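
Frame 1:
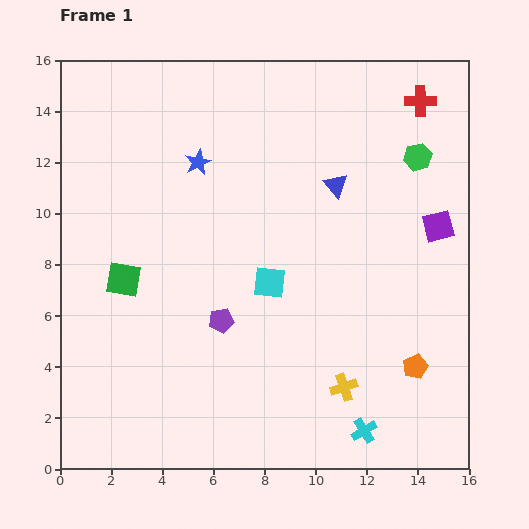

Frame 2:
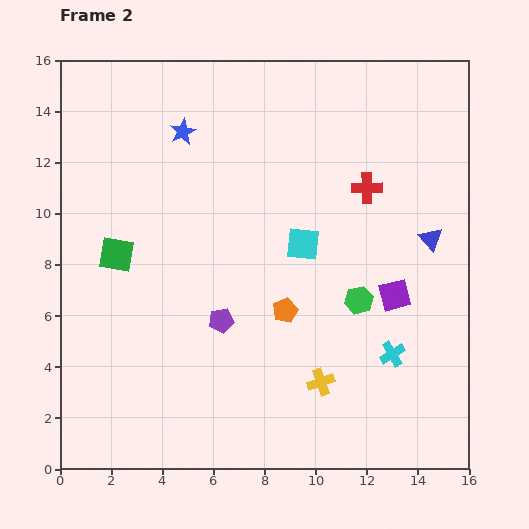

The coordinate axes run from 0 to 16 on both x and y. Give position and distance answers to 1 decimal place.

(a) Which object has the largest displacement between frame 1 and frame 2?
the green hexagon

(moved 6.1; next 5.6)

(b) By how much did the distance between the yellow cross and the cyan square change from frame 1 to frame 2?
+0.4

Distance in frame 1: 5.0. Distance in frame 2: 5.4.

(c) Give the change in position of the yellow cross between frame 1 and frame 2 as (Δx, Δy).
(-0.9, 0.2)

The yellow cross was at (11.1, 3.2) in frame 1 and (10.2, 3.4) in frame 2.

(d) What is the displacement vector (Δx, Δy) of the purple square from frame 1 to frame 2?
(-1.7, -2.7)

The purple square was at (14.8, 9.5) in frame 1 and (13.1, 6.8) in frame 2.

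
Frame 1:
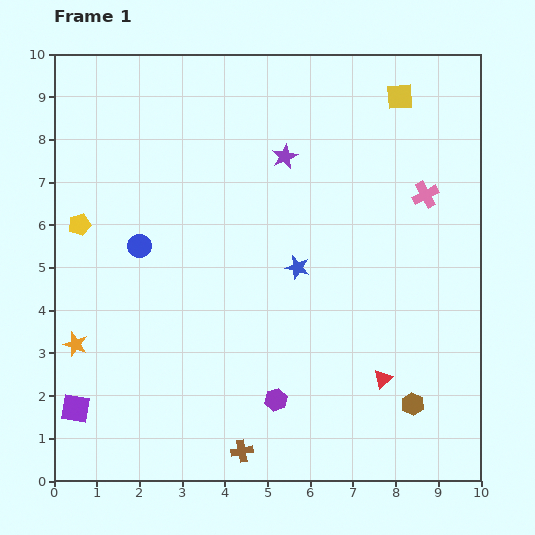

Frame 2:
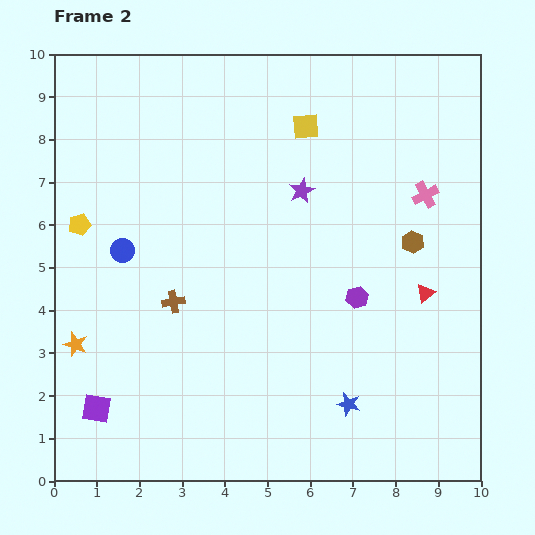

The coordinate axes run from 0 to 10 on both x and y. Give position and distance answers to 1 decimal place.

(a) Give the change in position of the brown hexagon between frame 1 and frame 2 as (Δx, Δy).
(0.0, 3.8)

The brown hexagon was at (8.4, 1.8) in frame 1 and (8.4, 5.6) in frame 2.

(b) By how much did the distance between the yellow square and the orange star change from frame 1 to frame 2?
-2.2

Distance in frame 1: 9.6. Distance in frame 2: 7.4.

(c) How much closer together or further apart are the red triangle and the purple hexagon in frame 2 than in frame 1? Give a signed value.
-0.9

Distance in frame 1: 2.5. Distance in frame 2: 1.6.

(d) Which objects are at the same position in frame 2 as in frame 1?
the yellow pentagon, the orange star, the pink cross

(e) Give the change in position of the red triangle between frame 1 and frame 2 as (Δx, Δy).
(1.0, 2.0)

The red triangle was at (7.7, 2.4) in frame 1 and (8.7, 4.4) in frame 2.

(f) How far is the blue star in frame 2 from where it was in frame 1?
3.4

The blue star moved from (5.7, 5.0) to (6.9, 1.8), a distance of √(1.2² + 3.2²) ≈ 3.4.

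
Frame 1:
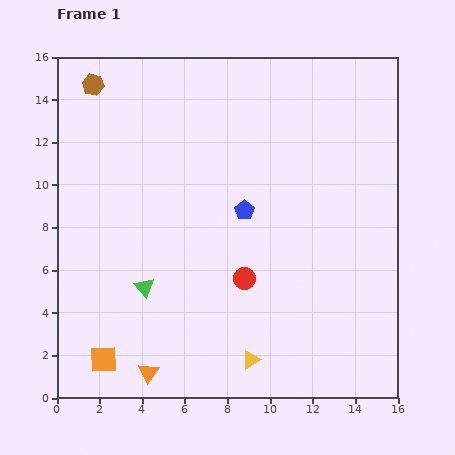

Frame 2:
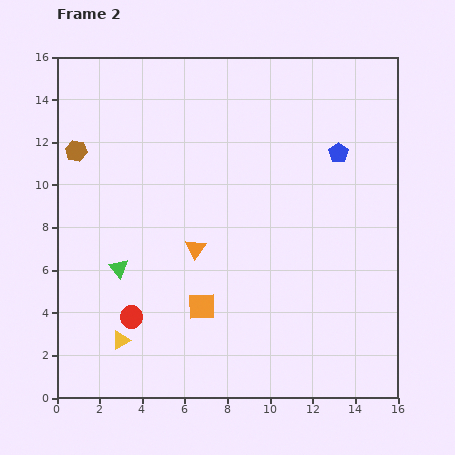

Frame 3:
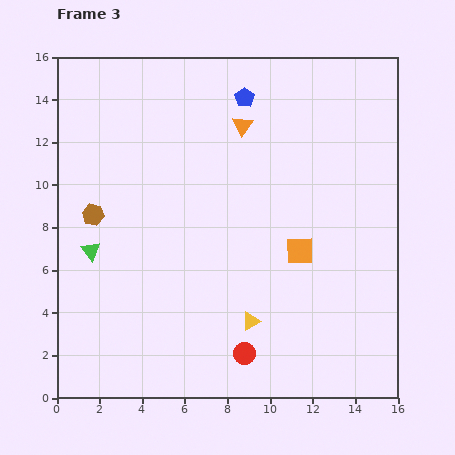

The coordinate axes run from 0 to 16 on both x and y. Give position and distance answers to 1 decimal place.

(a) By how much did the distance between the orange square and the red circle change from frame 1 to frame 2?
-4.3

Distance in frame 1: 7.6. Distance in frame 2: 3.3.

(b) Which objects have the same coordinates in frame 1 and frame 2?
none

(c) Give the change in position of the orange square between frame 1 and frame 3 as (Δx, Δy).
(9.2, 5.1)

The orange square was at (2.2, 1.8) in frame 1 and (11.4, 6.9) in frame 3.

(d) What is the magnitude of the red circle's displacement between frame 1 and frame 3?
3.5

The red circle moved from (8.8, 5.6) to (8.8, 2.1), a distance of √(0.0² + 3.5²) ≈ 3.5.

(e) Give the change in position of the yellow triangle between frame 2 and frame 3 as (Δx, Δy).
(6.1, 0.9)

The yellow triangle was at (3.0, 2.7) in frame 2 and (9.1, 3.6) in frame 3.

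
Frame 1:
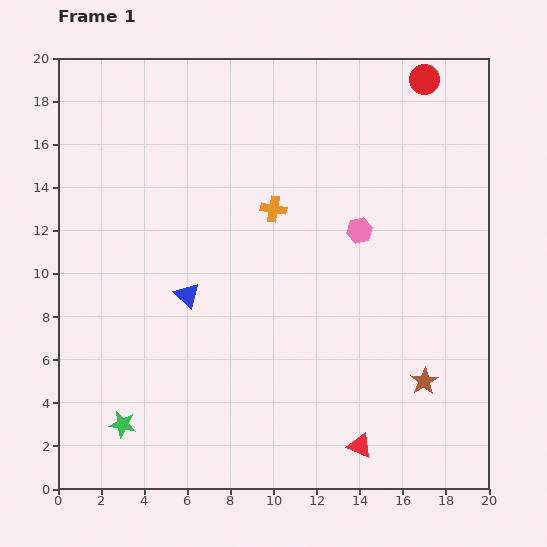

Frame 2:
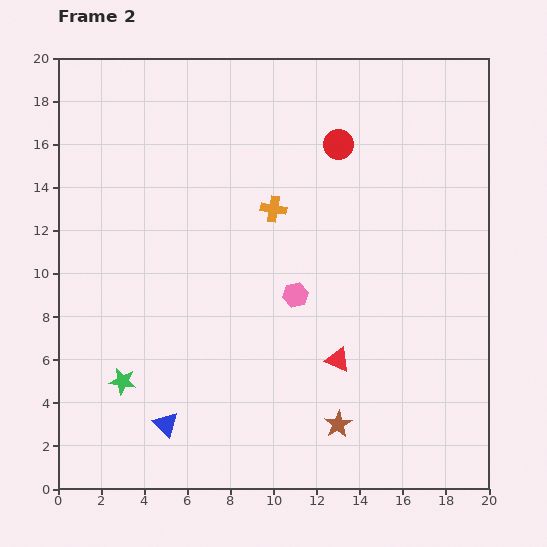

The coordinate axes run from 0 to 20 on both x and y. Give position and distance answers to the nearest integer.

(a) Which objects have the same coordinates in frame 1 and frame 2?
the orange cross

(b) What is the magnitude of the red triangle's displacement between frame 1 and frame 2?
4

The red triangle moved from (14, 2) to (13, 6), a distance of √(1² + 4²) ≈ 4.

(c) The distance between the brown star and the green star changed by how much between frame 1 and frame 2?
-4

Distance in frame 1: 14. Distance in frame 2: 10.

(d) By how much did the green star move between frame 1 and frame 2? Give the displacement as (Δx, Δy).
(0, 2)

The green star was at (3, 3) in frame 1 and (3, 5) in frame 2.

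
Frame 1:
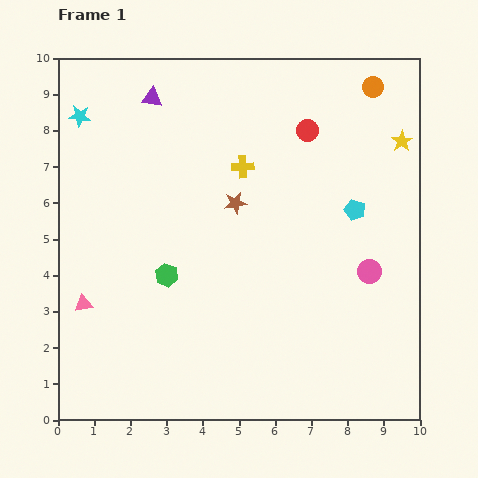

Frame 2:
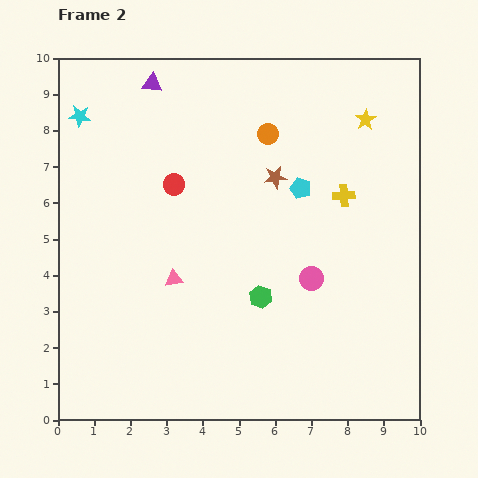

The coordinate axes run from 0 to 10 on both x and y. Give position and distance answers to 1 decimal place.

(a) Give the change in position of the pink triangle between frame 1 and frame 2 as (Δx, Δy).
(2.5, 0.7)

The pink triangle was at (0.7, 3.2) in frame 1 and (3.2, 3.9) in frame 2.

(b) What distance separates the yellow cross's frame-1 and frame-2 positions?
2.9

The yellow cross moved from (5.1, 7.0) to (7.9, 6.2), a distance of √(2.8² + 0.8²) ≈ 2.9.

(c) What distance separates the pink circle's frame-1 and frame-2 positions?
1.6

The pink circle moved from (8.6, 4.1) to (7.0, 3.9), a distance of √(1.6² + 0.2²) ≈ 1.6.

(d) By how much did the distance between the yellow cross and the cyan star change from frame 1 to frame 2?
+2.9

Distance in frame 1: 4.7. Distance in frame 2: 7.6.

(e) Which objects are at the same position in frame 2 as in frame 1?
the cyan star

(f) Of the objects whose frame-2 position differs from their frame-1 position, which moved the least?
the purple triangle

(moved 0.4)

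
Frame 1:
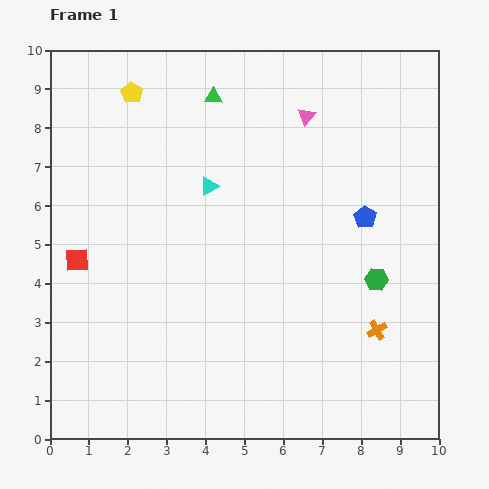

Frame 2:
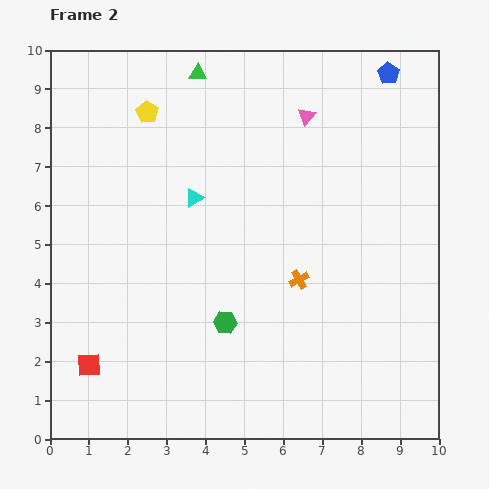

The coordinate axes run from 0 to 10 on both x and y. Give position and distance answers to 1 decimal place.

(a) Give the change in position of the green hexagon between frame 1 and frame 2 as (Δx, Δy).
(-3.9, -1.1)

The green hexagon was at (8.4, 4.1) in frame 1 and (4.5, 3.0) in frame 2.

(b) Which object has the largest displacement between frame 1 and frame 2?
the green hexagon

(moved 4.1; next 3.7)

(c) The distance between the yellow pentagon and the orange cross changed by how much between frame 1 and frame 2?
-3.0

Distance in frame 1: 8.8. Distance in frame 2: 5.8.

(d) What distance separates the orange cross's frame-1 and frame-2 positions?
2.4

The orange cross moved from (8.4, 2.8) to (6.4, 4.1), a distance of √(2.0² + 1.3²) ≈ 2.4.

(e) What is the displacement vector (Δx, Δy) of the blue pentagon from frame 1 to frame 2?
(0.6, 3.7)

The blue pentagon was at (8.1, 5.7) in frame 1 and (8.7, 9.4) in frame 2.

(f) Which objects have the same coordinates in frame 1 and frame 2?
the pink triangle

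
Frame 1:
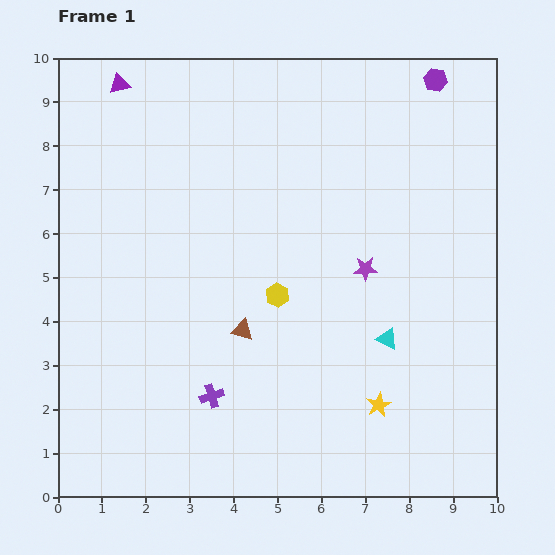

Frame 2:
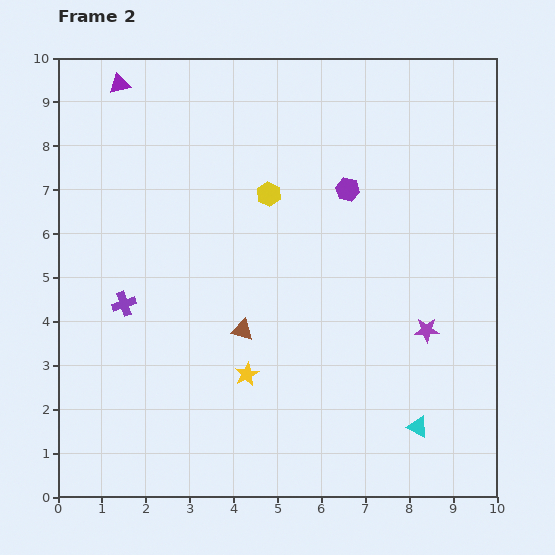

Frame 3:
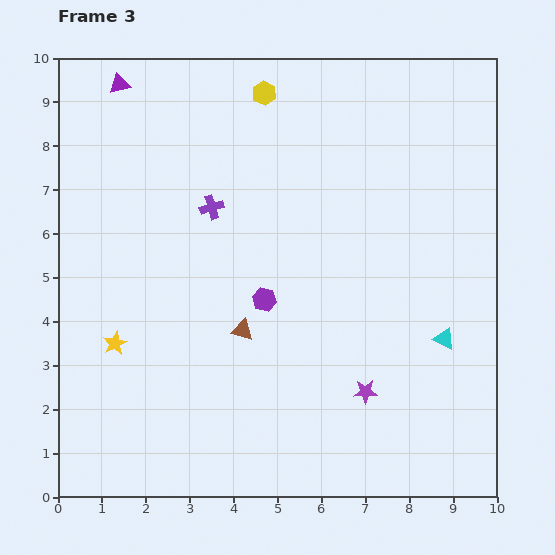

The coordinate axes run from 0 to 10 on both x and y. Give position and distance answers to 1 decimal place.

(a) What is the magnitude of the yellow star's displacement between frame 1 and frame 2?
3.1

The yellow star moved from (7.3, 2.1) to (4.3, 2.8), a distance of √(3.0² + 0.7²) ≈ 3.1.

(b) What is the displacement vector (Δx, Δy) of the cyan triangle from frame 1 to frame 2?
(0.7, -2.0)

The cyan triangle was at (7.5, 3.6) in frame 1 and (8.2, 1.6) in frame 2.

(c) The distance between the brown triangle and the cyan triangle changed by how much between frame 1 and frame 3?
+1.3

Distance in frame 1: 3.3. Distance in frame 3: 4.6.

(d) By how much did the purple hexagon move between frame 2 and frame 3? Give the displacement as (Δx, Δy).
(-1.9, -2.5)

The purple hexagon was at (6.6, 7.0) in frame 2 and (4.7, 4.5) in frame 3.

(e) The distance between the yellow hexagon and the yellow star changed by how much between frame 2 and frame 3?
+2.5

Distance in frame 2: 4.1. Distance in frame 3: 6.6.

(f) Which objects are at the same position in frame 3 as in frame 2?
the purple triangle, the brown triangle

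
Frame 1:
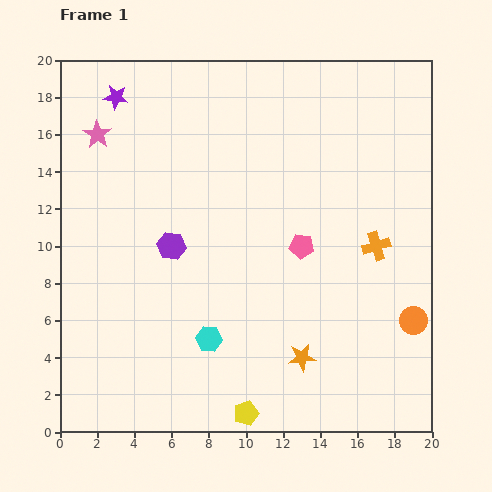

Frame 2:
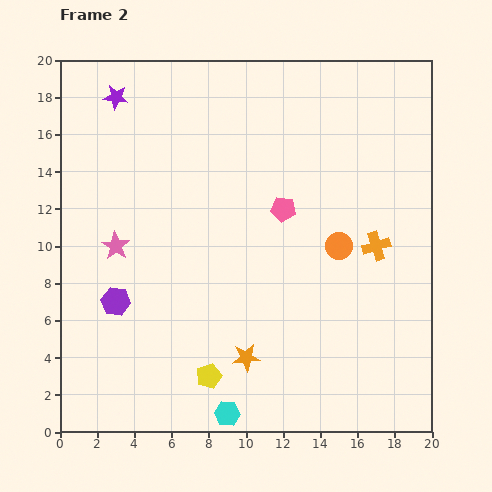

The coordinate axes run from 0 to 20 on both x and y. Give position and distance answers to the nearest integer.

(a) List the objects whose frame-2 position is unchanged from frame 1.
the orange cross, the purple star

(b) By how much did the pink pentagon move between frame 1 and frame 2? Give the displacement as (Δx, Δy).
(-1, 2)

The pink pentagon was at (13, 10) in frame 1 and (12, 12) in frame 2.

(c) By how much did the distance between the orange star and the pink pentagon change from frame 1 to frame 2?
+2

Distance in frame 1: 6. Distance in frame 2: 8.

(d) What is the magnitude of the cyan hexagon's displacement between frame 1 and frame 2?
4

The cyan hexagon moved from (8, 5) to (9, 1), a distance of √(1² + 4²) ≈ 4.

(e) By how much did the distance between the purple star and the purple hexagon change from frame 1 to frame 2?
+2

Distance in frame 1: 9. Distance in frame 2: 11.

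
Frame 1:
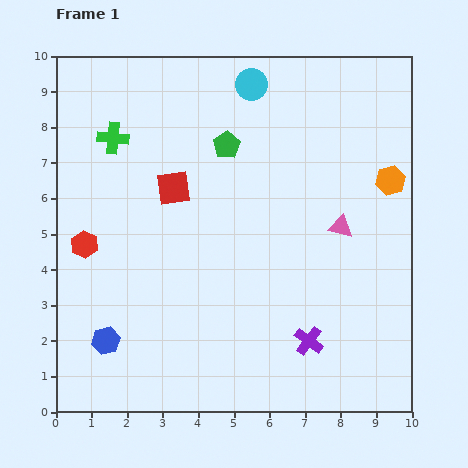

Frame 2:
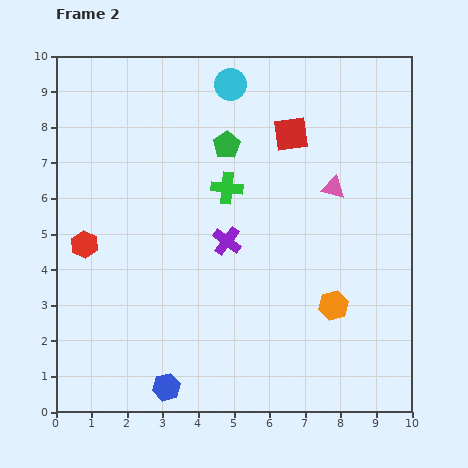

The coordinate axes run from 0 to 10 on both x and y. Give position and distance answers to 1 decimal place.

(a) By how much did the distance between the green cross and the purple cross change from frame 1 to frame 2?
-6.4

Distance in frame 1: 7.9. Distance in frame 2: 1.5.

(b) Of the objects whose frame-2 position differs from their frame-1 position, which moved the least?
the cyan circle

(moved 0.6)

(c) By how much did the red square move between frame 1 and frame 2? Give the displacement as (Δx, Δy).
(3.3, 1.5)

The red square was at (3.3, 6.3) in frame 1 and (6.6, 7.8) in frame 2.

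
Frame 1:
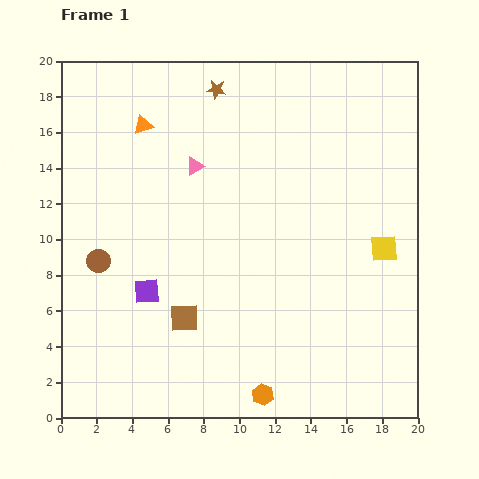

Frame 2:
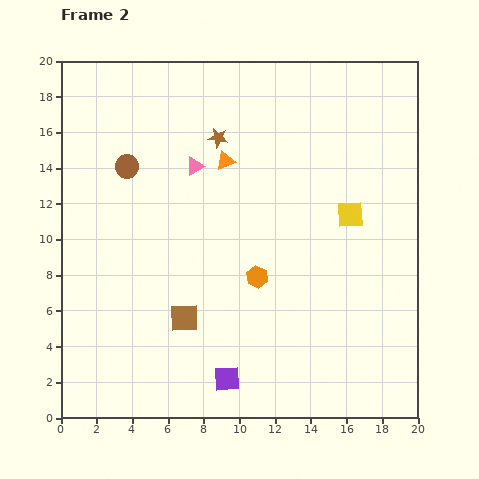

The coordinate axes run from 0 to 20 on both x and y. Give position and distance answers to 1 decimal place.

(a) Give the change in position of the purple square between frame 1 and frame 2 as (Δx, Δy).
(4.5, -4.9)

The purple square was at (4.8, 7.1) in frame 1 and (9.3, 2.2) in frame 2.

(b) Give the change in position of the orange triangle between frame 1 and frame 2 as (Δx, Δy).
(4.6, -2.0)

The orange triangle was at (4.6, 16.4) in frame 1 and (9.2, 14.4) in frame 2.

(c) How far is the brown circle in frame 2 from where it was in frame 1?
5.5

The brown circle moved from (2.1, 8.8) to (3.7, 14.1), a distance of √(1.6² + 5.3²) ≈ 5.5.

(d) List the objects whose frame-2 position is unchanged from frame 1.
the pink triangle, the brown square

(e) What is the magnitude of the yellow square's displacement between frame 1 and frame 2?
2.7

The yellow square moved from (18.1, 9.5) to (16.2, 11.4), a distance of √(1.9² + 1.9²) ≈ 2.7.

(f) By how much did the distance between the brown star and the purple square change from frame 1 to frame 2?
+1.5

Distance in frame 1: 12.0. Distance in frame 2: 13.5.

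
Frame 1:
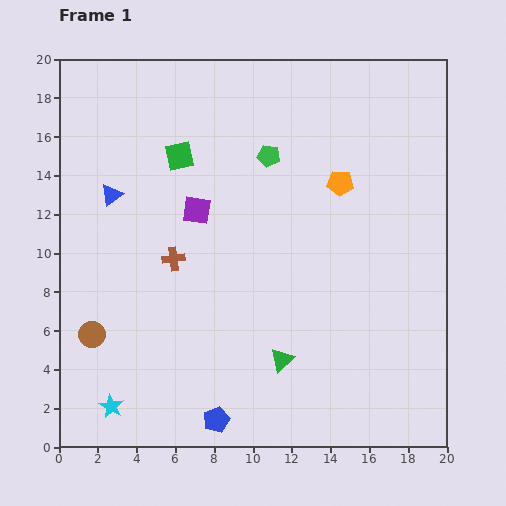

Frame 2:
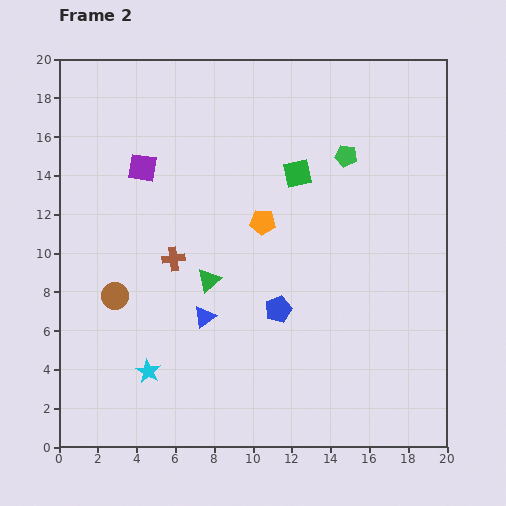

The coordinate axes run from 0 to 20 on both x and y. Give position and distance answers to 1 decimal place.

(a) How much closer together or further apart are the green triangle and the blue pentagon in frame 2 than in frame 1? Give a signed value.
-0.7

Distance in frame 1: 4.6. Distance in frame 2: 3.9.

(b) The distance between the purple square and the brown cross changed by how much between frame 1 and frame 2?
+2.2

Distance in frame 1: 2.8. Distance in frame 2: 5.0.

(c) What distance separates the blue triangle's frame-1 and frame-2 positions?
7.9

The blue triangle moved from (2.7, 13.0) to (7.5, 6.7), a distance of √(4.8² + 6.3²) ≈ 7.9.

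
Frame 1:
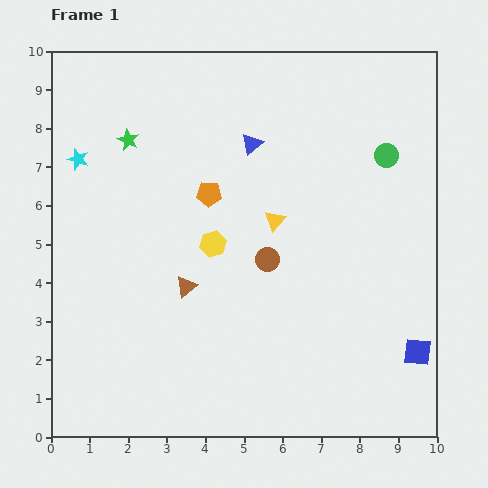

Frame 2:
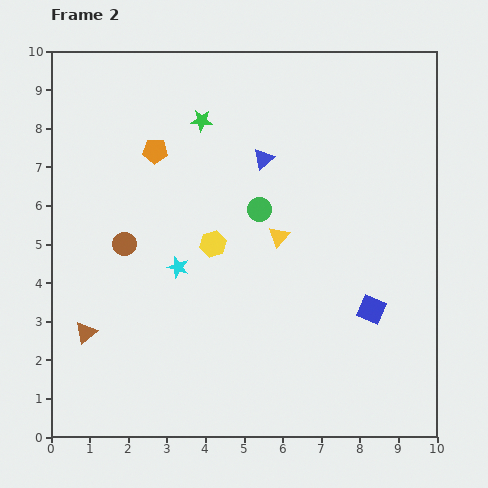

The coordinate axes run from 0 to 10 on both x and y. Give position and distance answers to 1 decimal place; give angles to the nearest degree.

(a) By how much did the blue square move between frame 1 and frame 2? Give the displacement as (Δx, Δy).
(-1.2, 1.1)

The blue square was at (9.5, 2.2) in frame 1 and (8.3, 3.3) in frame 2.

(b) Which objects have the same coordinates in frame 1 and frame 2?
the yellow hexagon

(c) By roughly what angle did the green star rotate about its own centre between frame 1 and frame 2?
23° counter-clockwise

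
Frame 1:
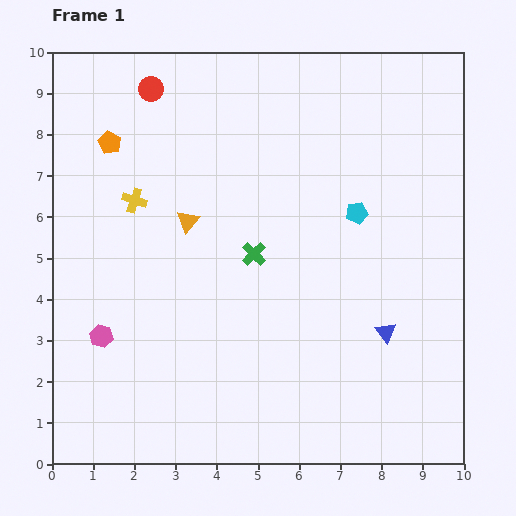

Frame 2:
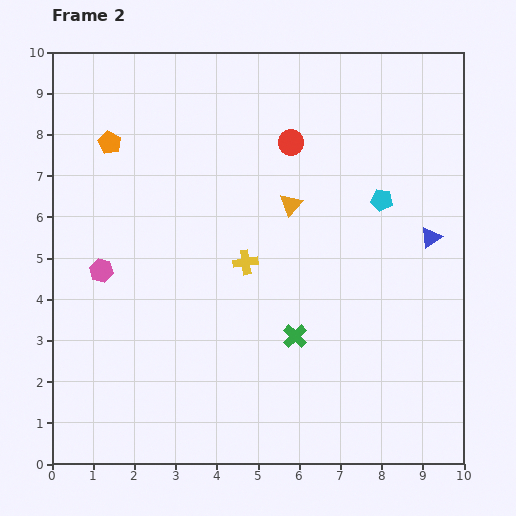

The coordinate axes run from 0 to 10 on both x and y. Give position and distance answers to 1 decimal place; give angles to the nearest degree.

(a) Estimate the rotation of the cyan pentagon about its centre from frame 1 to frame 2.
19° clockwise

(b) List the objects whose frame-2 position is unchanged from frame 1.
the orange pentagon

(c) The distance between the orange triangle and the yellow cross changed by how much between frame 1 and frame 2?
+0.4

Distance in frame 1: 1.4. Distance in frame 2: 1.8.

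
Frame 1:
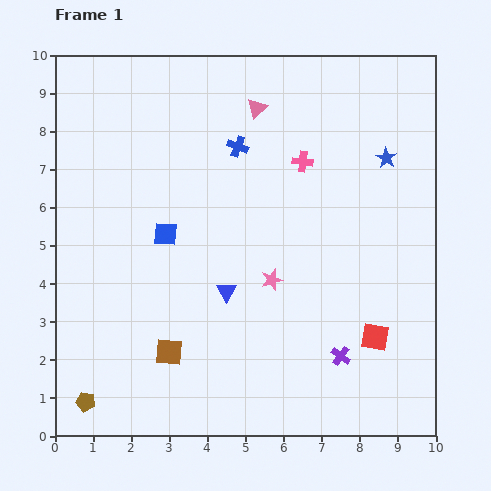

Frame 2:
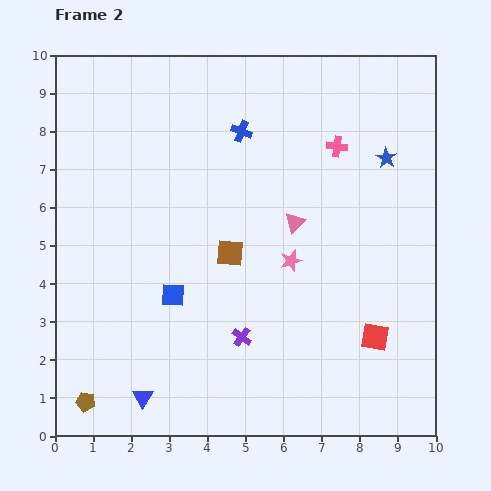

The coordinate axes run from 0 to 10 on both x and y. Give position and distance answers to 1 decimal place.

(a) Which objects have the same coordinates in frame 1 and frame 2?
the blue star, the brown pentagon, the red square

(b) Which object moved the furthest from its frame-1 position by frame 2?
the blue triangle

(moved 3.6; next 3.2)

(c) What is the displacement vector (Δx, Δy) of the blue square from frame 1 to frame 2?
(0.2, -1.6)

The blue square was at (2.9, 5.3) in frame 1 and (3.1, 3.7) in frame 2.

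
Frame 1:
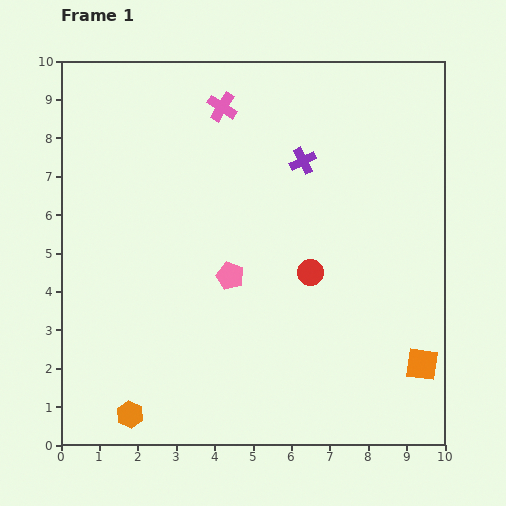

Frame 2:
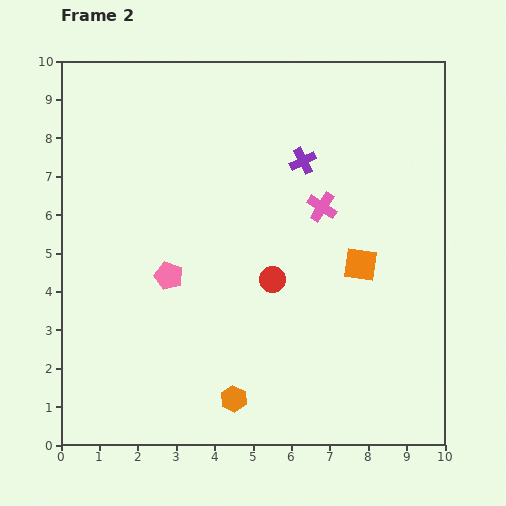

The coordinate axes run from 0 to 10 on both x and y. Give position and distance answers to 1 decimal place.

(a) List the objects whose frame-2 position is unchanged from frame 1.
the purple cross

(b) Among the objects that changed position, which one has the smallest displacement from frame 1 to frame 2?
the red circle

(moved 1.0)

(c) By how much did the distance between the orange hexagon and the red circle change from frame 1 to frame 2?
-2.7

Distance in frame 1: 6.0. Distance in frame 2: 3.3.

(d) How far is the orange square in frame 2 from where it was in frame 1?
3.1

The orange square moved from (9.4, 2.1) to (7.8, 4.7), a distance of √(1.6² + 2.6²) ≈ 3.1.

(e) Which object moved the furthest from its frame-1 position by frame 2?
the pink cross

(moved 3.7; next 3.1)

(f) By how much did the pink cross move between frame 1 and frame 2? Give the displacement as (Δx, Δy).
(2.6, -2.6)

The pink cross was at (4.2, 8.8) in frame 1 and (6.8, 6.2) in frame 2.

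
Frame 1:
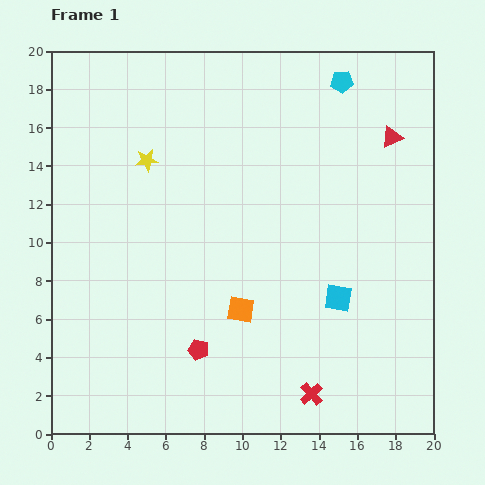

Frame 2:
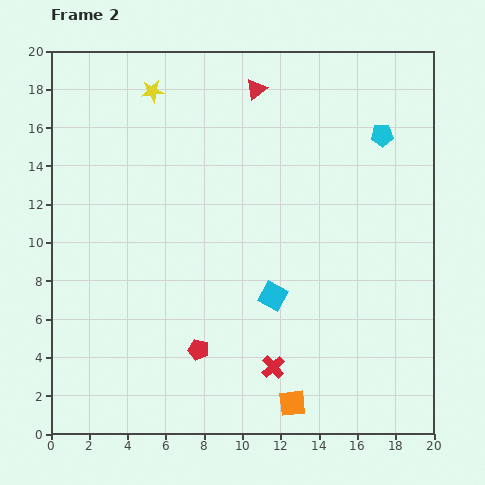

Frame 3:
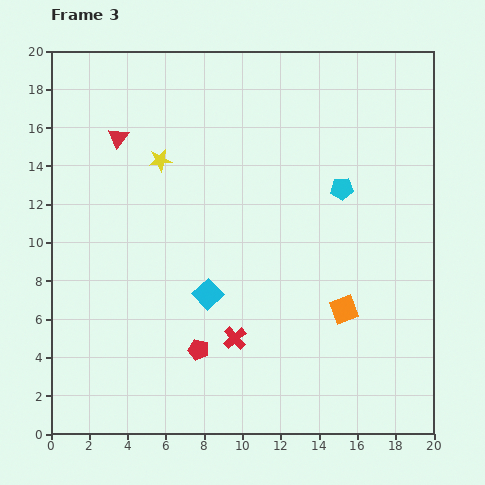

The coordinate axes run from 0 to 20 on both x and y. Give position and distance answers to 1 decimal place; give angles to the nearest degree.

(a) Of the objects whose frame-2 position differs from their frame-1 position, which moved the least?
the red cross

(moved 2.4)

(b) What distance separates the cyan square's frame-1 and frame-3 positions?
6.8

The cyan square moved from (15.0, 7.1) to (8.2, 7.3), a distance of √(6.8² + 0.2²) ≈ 6.8.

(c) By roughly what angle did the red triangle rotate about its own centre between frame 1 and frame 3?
30° counter-clockwise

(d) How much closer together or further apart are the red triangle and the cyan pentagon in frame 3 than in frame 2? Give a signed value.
+5.0

Distance in frame 2: 7.0. Distance in frame 3: 12.0.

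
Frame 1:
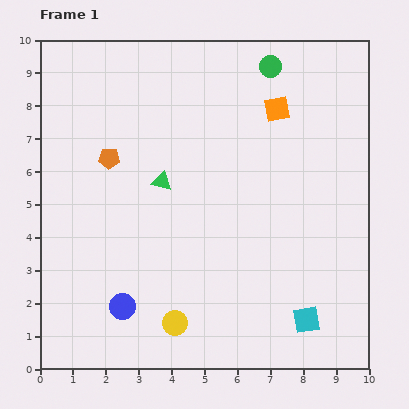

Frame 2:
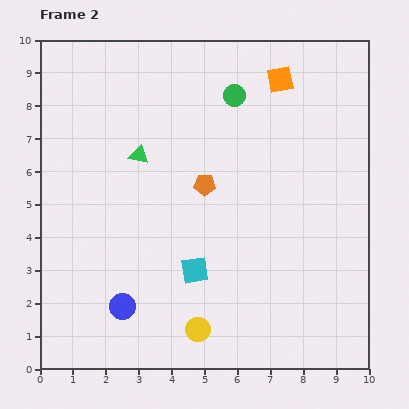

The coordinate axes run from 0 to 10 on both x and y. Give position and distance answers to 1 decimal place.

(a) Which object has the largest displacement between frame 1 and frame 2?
the cyan square

(moved 3.7; next 3.0)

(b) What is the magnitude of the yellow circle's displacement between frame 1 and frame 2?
0.7

The yellow circle moved from (4.1, 1.4) to (4.8, 1.2), a distance of √(0.7² + 0.2²) ≈ 0.7.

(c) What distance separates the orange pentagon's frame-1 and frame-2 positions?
3.0

The orange pentagon moved from (2.1, 6.4) to (5.0, 5.6), a distance of √(2.9² + 0.8²) ≈ 3.0.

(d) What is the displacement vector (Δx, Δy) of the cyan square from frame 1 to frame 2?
(-3.4, 1.5)

The cyan square was at (8.1, 1.5) in frame 1 and (4.7, 3.0) in frame 2.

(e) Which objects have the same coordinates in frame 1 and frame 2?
the blue circle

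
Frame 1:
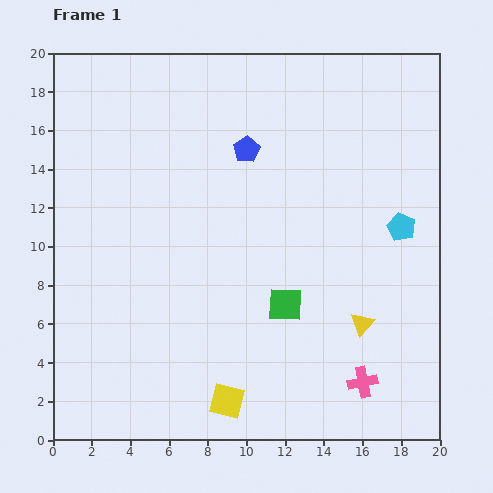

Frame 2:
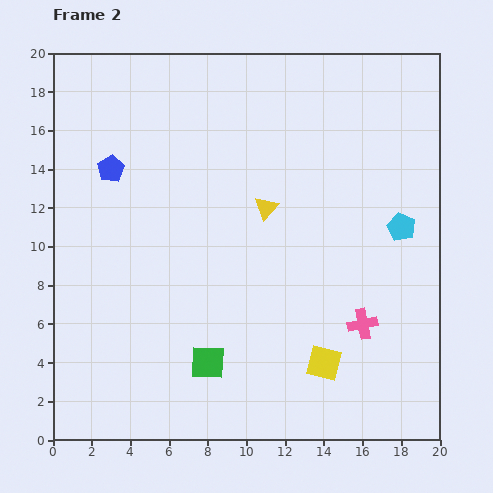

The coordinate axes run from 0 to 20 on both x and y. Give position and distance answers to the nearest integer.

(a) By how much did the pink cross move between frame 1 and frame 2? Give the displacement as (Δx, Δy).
(0, 3)

The pink cross was at (16, 3) in frame 1 and (16, 6) in frame 2.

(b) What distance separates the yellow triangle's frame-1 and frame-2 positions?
8

The yellow triangle moved from (16, 6) to (11, 12), a distance of √(5² + 6²) ≈ 8.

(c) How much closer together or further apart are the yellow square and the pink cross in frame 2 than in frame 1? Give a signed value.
-4

Distance in frame 1: 7. Distance in frame 2: 3.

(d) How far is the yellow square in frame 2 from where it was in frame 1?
5

The yellow square moved from (9, 2) to (14, 4), a distance of √(5² + 2²) ≈ 5.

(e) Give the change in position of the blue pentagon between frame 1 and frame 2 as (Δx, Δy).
(-7, -1)

The blue pentagon was at (10, 15) in frame 1 and (3, 14) in frame 2.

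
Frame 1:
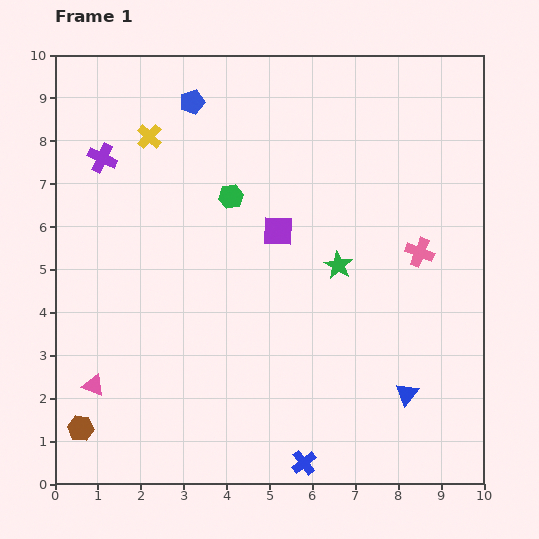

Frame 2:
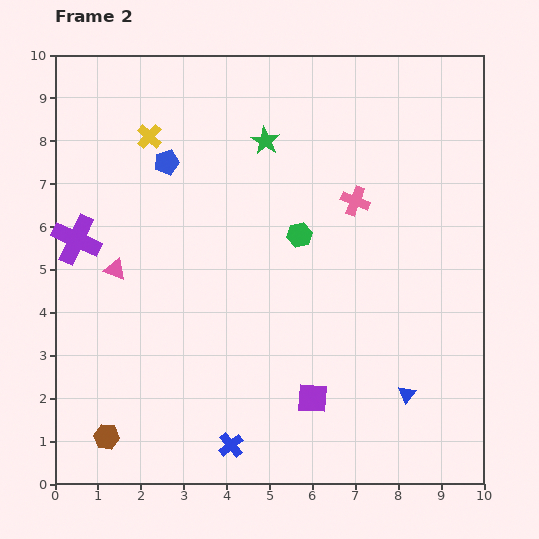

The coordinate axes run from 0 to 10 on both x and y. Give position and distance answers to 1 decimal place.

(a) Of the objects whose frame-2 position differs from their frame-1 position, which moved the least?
the brown hexagon

(moved 0.6)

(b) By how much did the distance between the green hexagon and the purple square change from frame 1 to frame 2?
+2.4

Distance in frame 1: 1.4. Distance in frame 2: 3.8.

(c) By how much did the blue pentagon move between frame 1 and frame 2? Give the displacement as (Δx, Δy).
(-0.6, -1.4)

The blue pentagon was at (3.2, 8.9) in frame 1 and (2.6, 7.5) in frame 2.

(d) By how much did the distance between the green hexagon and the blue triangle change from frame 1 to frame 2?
-1.7

Distance in frame 1: 6.2. Distance in frame 2: 4.5.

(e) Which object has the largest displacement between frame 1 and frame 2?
the purple square

(moved 4.0; next 3.4)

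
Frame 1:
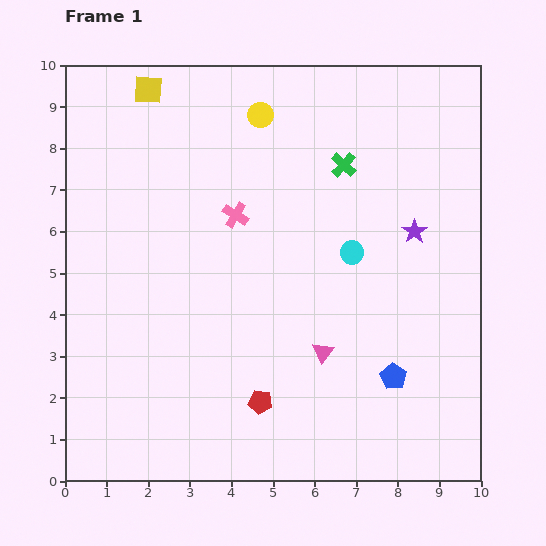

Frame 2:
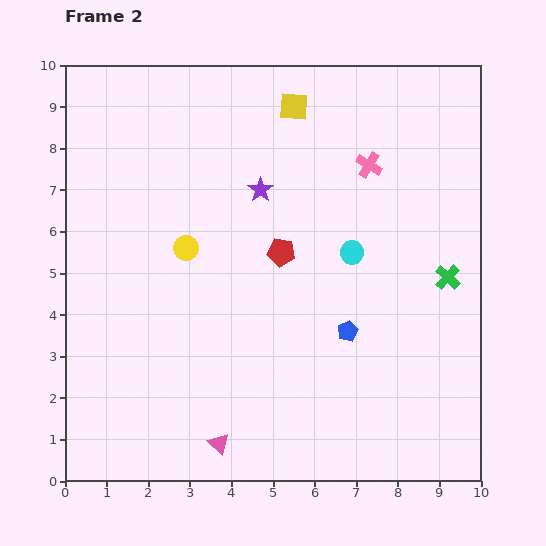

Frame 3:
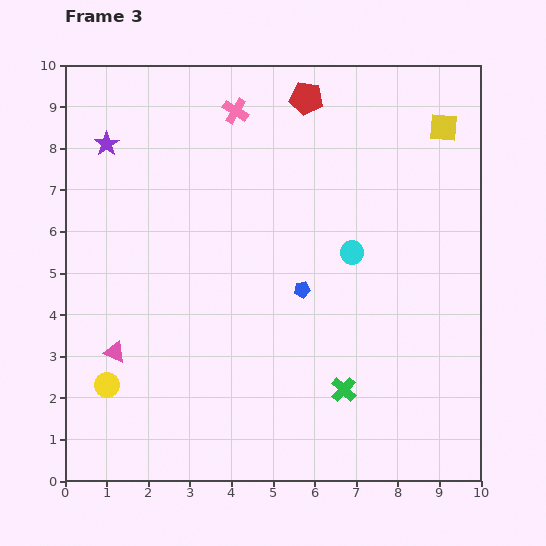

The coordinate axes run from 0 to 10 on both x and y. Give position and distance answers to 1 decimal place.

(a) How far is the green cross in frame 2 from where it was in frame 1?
3.7

The green cross moved from (6.7, 7.6) to (9.2, 4.9), a distance of √(2.5² + 2.7²) ≈ 3.7.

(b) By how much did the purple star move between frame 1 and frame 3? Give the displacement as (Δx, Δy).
(-7.4, 2.1)

The purple star was at (8.4, 6.0) in frame 1 and (1.0, 8.1) in frame 3.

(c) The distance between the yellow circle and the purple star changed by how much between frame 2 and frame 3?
+3.5

Distance in frame 2: 2.3. Distance in frame 3: 5.8.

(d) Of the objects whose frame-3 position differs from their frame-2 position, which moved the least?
the blue pentagon

(moved 1.5)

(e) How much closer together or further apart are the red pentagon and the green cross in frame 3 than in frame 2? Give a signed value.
+3.1

Distance in frame 2: 4.0. Distance in frame 3: 7.1.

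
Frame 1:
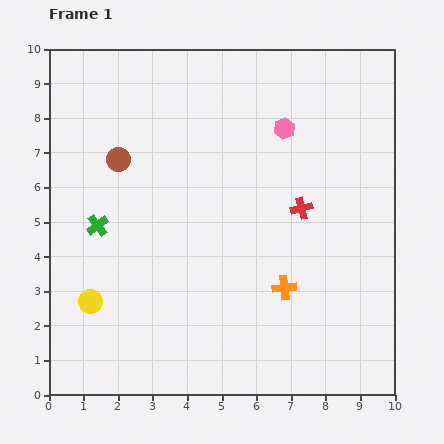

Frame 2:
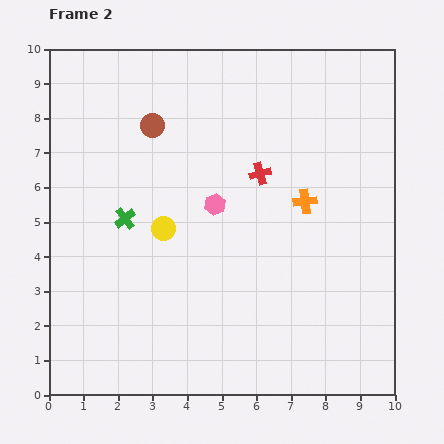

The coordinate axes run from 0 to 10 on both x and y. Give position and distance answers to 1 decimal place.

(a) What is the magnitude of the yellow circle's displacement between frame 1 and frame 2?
3.0

The yellow circle moved from (1.2, 2.7) to (3.3, 4.8), a distance of √(2.1² + 2.1²) ≈ 3.0.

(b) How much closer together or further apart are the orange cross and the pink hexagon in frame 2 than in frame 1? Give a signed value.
-2.0

Distance in frame 1: 4.6. Distance in frame 2: 2.6.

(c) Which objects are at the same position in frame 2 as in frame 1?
none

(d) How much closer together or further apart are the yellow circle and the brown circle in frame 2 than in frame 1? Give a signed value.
-1.2

Distance in frame 1: 4.2. Distance in frame 2: 3.0.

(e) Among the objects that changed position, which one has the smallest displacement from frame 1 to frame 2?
the green cross

(moved 0.8)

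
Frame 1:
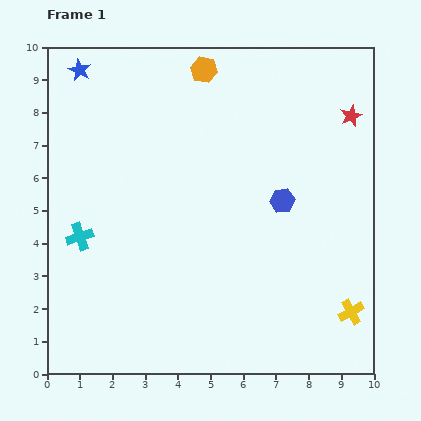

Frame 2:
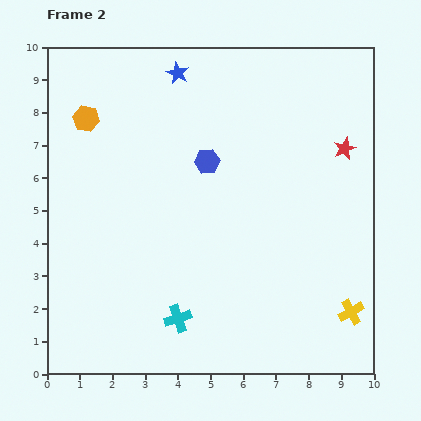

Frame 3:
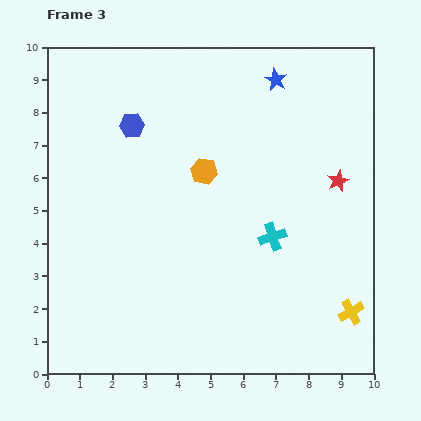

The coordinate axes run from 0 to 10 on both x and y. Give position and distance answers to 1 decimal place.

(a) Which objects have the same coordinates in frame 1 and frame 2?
the yellow cross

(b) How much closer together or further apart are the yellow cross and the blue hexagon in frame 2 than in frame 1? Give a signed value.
+2.4

Distance in frame 1: 4.0. Distance in frame 2: 6.4.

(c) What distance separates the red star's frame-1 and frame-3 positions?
2.0

The red star moved from (9.3, 7.9) to (8.9, 5.9), a distance of √(0.4² + 2.0²) ≈ 2.0.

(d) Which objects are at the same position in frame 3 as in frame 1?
the yellow cross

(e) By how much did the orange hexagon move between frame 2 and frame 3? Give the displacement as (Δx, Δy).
(3.6, -1.6)

The orange hexagon was at (1.2, 7.8) in frame 2 and (4.8, 6.2) in frame 3.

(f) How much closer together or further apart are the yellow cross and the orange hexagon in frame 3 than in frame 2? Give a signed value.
-3.8

Distance in frame 2: 10.0. Distance in frame 3: 6.2.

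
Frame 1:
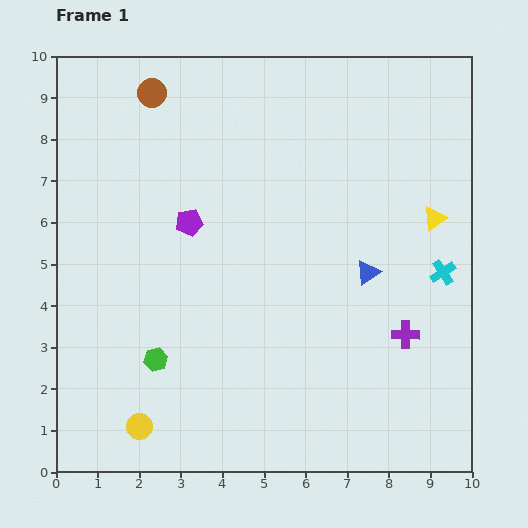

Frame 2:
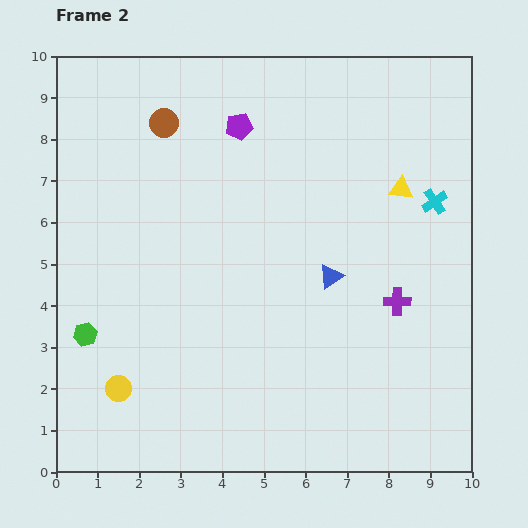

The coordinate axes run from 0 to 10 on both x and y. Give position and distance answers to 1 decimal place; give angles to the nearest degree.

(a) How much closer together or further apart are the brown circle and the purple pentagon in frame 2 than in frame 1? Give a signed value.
-1.4

Distance in frame 1: 3.2. Distance in frame 2: 1.8.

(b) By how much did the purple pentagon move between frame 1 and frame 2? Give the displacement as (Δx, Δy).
(1.2, 2.3)

The purple pentagon was at (3.2, 6.0) in frame 1 and (4.4, 8.3) in frame 2.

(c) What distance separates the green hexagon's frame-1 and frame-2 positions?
1.8

The green hexagon moved from (2.4, 2.7) to (0.7, 3.3), a distance of √(1.7² + 0.6²) ≈ 1.8.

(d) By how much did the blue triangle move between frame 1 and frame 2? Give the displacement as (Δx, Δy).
(-0.9, -0.1)

The blue triangle was at (7.5, 4.8) in frame 1 and (6.6, 4.7) in frame 2.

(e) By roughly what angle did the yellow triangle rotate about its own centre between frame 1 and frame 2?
39° clockwise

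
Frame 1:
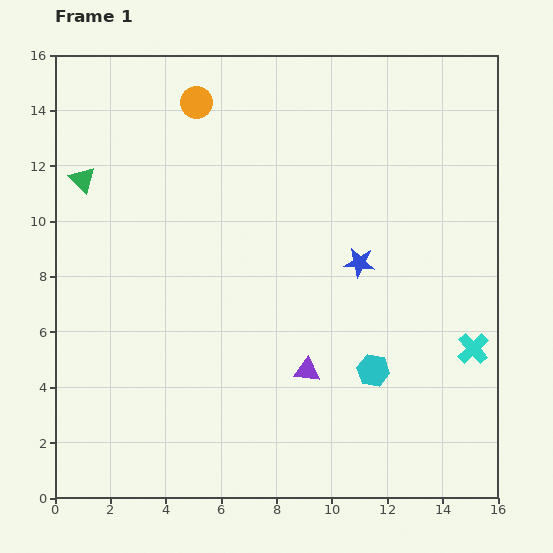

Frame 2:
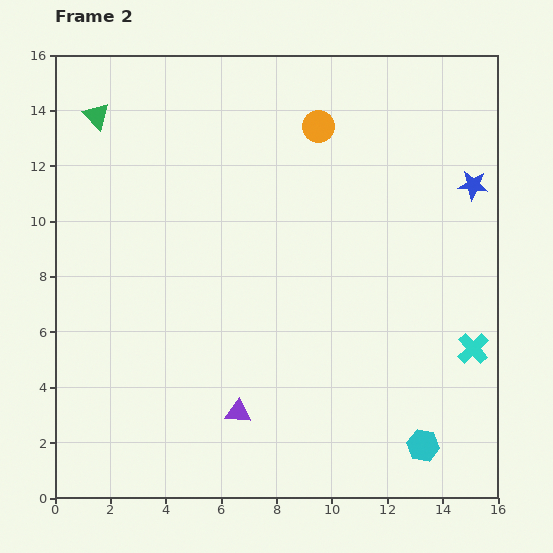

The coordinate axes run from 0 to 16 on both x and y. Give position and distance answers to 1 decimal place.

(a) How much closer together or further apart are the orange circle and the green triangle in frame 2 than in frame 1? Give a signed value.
+3.0

Distance in frame 1: 5.0. Distance in frame 2: 8.0.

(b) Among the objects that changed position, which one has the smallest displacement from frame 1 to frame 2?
the green triangle

(moved 2.4)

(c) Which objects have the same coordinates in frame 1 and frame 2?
the cyan cross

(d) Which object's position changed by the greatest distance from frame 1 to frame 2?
the blue star

(moved 5.0; next 4.5)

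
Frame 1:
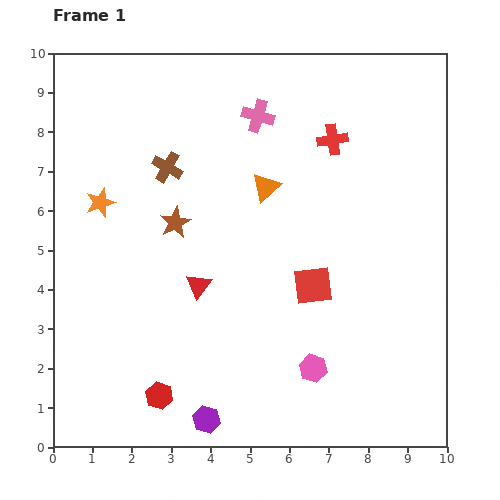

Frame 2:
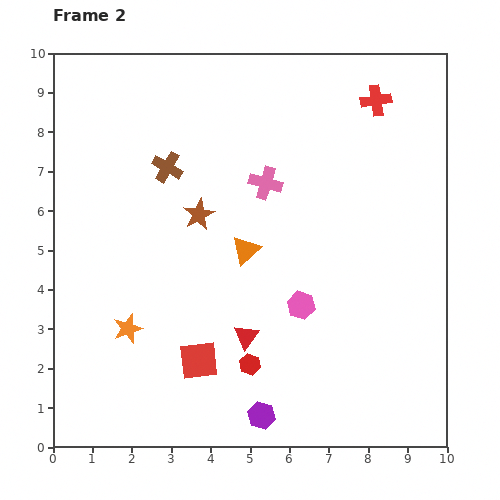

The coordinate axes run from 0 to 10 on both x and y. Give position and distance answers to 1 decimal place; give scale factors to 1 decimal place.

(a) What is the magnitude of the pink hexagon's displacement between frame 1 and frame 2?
1.6

The pink hexagon moved from (6.6, 2.0) to (6.3, 3.6), a distance of √(0.3² + 1.6²) ≈ 1.6.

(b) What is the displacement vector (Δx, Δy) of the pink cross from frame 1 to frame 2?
(0.2, -1.7)

The pink cross was at (5.2, 8.4) in frame 1 and (5.4, 6.7) in frame 2.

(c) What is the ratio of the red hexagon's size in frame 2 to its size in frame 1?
0.8×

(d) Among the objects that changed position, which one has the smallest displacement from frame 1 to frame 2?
the brown star

(moved 0.6)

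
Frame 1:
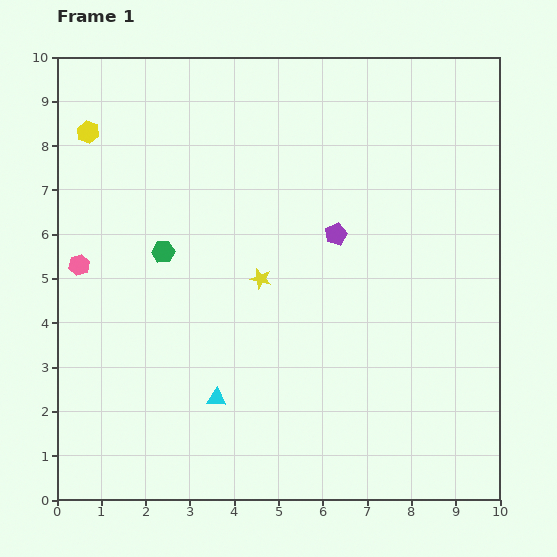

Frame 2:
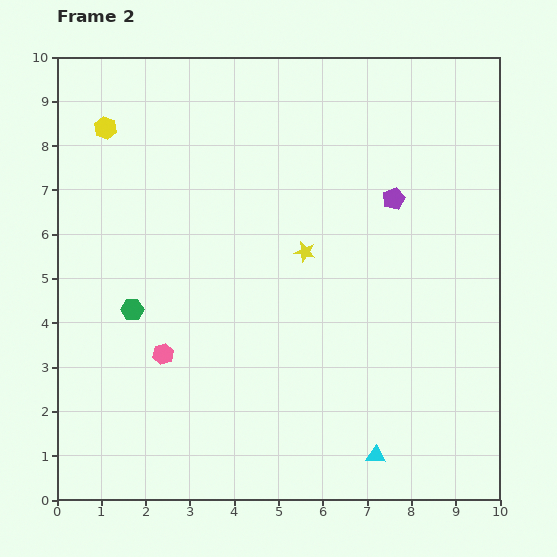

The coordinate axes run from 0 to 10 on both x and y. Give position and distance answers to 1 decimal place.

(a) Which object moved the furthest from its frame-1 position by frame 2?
the cyan triangle

(moved 3.8; next 2.8)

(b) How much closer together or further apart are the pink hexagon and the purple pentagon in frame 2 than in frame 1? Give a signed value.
+0.5

Distance in frame 1: 5.8. Distance in frame 2: 6.3.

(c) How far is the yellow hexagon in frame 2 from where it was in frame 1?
0.4

The yellow hexagon moved from (0.7, 8.3) to (1.1, 8.4), a distance of √(0.4² + 0.1²) ≈ 0.4.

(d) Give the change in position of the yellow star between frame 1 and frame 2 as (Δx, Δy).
(1.0, 0.6)

The yellow star was at (4.6, 5.0) in frame 1 and (5.6, 5.6) in frame 2.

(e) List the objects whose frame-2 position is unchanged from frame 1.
none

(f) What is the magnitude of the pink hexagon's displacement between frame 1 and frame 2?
2.8

The pink hexagon moved from (0.5, 5.3) to (2.4, 3.3), a distance of √(1.9² + 2.0²) ≈ 2.8.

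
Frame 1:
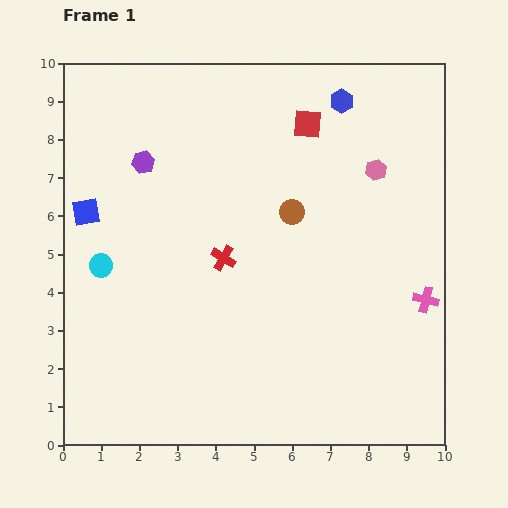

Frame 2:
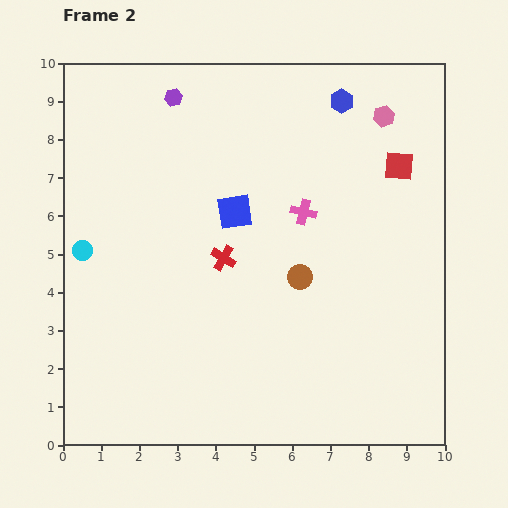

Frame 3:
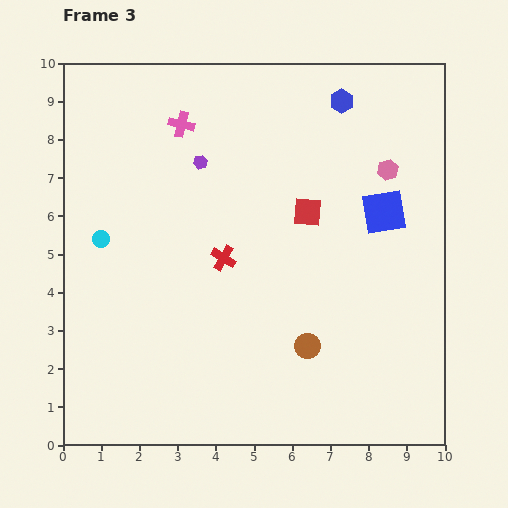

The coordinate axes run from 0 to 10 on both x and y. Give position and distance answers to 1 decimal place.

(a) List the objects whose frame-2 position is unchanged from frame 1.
the blue hexagon, the red cross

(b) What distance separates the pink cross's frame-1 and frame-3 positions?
7.9

The pink cross moved from (9.5, 3.8) to (3.1, 8.4), a distance of √(6.4² + 4.6²) ≈ 7.9.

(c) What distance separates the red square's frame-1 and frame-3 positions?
2.3

The red square moved from (6.4, 8.4) to (6.4, 6.1), a distance of √(0.0² + 2.3²) ≈ 2.3.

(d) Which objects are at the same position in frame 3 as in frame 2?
the blue hexagon, the red cross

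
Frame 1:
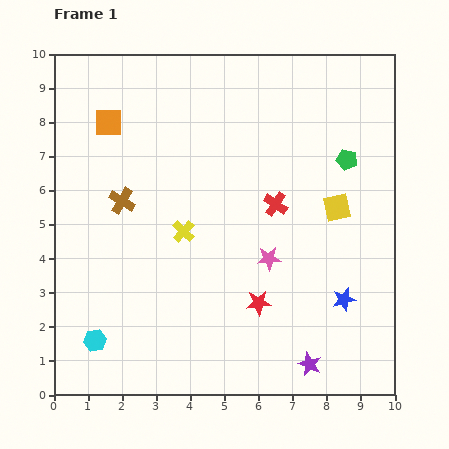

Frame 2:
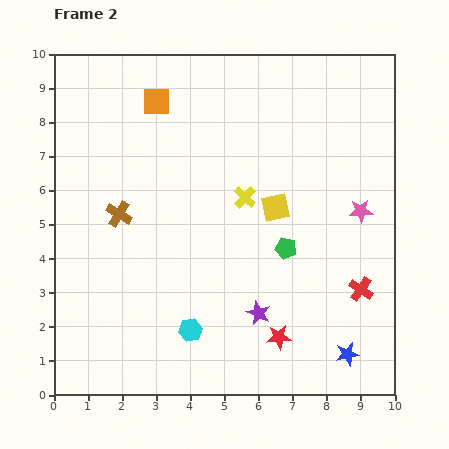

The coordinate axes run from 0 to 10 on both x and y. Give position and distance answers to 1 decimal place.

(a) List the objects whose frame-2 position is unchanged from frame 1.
none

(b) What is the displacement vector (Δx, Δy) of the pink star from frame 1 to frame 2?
(2.7, 1.4)

The pink star was at (6.3, 4.0) in frame 1 and (9.0, 5.4) in frame 2.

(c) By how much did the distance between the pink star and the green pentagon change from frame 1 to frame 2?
-1.2

Distance in frame 1: 3.7. Distance in frame 2: 2.5.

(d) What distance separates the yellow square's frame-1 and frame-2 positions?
1.8

The yellow square moved from (8.3, 5.5) to (6.5, 5.5), a distance of √(1.8² + 0.0²) ≈ 1.8.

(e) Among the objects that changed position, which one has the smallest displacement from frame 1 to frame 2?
the brown cross

(moved 0.4)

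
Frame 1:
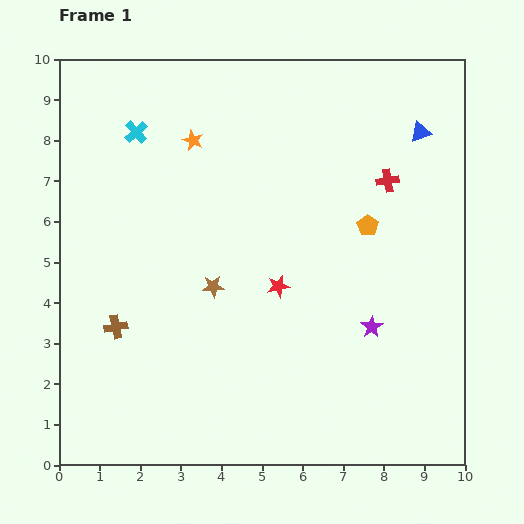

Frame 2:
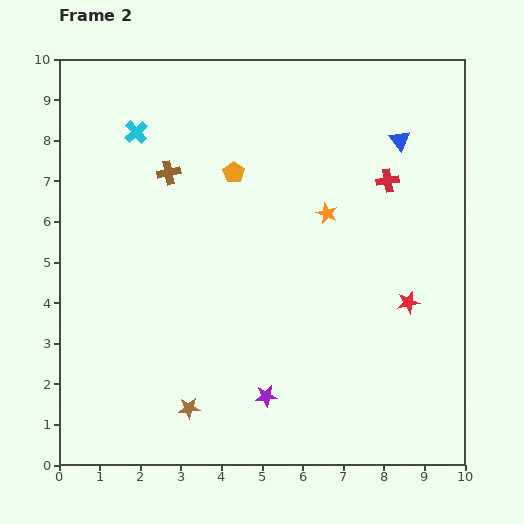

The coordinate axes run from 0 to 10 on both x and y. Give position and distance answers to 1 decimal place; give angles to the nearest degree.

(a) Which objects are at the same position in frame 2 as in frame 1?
the cyan cross, the red cross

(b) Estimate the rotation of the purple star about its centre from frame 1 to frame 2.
26° clockwise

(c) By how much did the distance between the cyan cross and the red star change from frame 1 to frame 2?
+2.7

Distance in frame 1: 5.2. Distance in frame 2: 7.9.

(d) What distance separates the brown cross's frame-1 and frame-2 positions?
4.0

The brown cross moved from (1.4, 3.4) to (2.7, 7.2), a distance of √(1.3² + 3.8²) ≈ 4.0.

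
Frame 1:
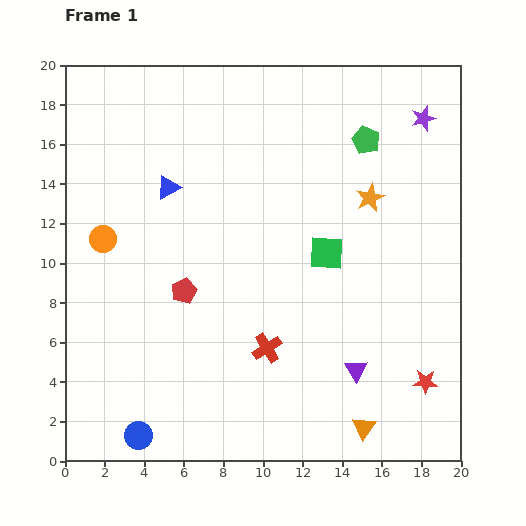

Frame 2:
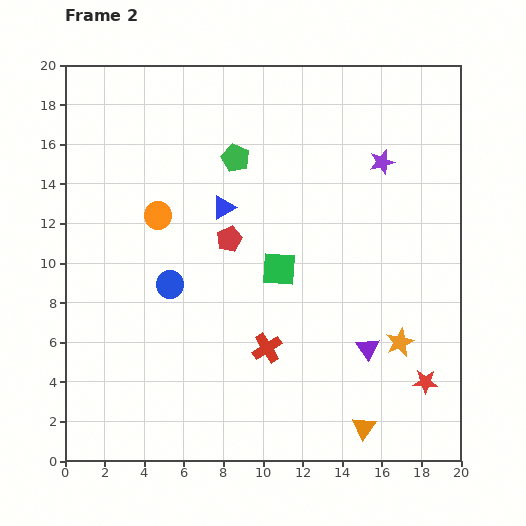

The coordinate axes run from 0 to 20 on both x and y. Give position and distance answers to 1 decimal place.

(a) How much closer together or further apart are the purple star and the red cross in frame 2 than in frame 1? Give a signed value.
-3.0

Distance in frame 1: 14.0. Distance in frame 2: 11.0.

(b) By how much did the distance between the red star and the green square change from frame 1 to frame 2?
+1.1

Distance in frame 1: 8.2. Distance in frame 2: 9.3.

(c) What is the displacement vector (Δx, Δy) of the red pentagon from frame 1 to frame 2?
(2.3, 2.6)

The red pentagon was at (6.0, 8.6) in frame 1 and (8.3, 11.2) in frame 2.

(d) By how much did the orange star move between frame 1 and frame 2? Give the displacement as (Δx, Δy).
(1.5, -7.3)

The orange star was at (15.4, 13.3) in frame 1 and (16.9, 6.0) in frame 2.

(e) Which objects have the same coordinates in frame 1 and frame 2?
the red cross, the red star, the orange triangle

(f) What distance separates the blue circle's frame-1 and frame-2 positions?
7.8

The blue circle moved from (3.7, 1.3) to (5.3, 8.9), a distance of √(1.6² + 7.6²) ≈ 7.8.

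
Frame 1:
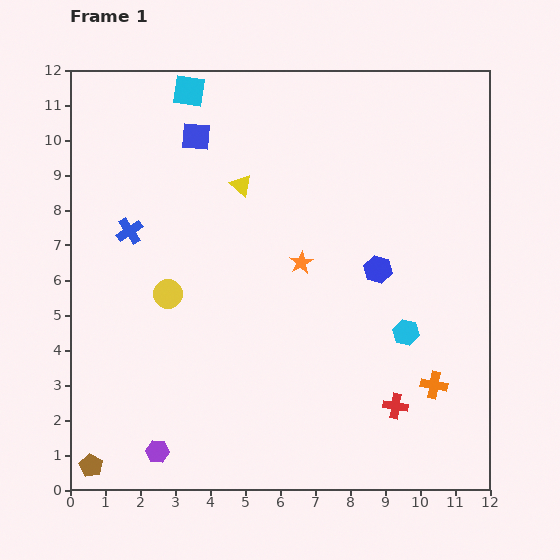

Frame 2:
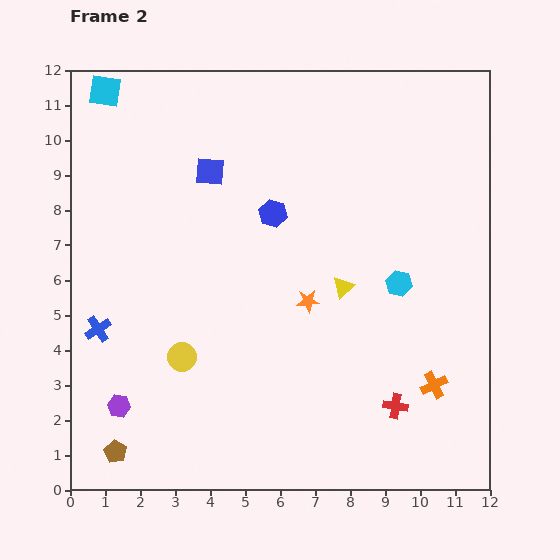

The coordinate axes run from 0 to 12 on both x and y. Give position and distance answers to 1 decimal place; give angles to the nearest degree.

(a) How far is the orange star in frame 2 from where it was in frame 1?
1.1

The orange star moved from (6.6, 6.5) to (6.8, 5.4), a distance of √(0.2² + 1.1²) ≈ 1.1.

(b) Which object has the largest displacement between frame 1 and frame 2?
the yellow triangle

(moved 4.1; next 3.4)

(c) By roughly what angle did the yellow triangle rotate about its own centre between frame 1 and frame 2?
36° clockwise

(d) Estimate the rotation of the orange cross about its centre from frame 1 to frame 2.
36° counter-clockwise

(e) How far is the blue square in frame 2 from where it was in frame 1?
1.1

The blue square moved from (3.6, 10.1) to (4.0, 9.1), a distance of √(0.4² + 1.0²) ≈ 1.1.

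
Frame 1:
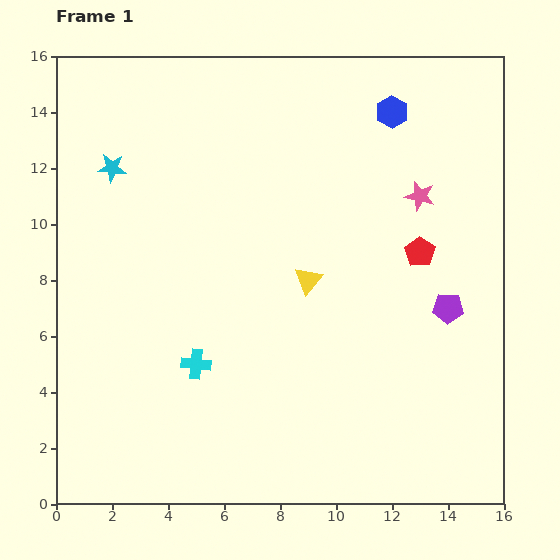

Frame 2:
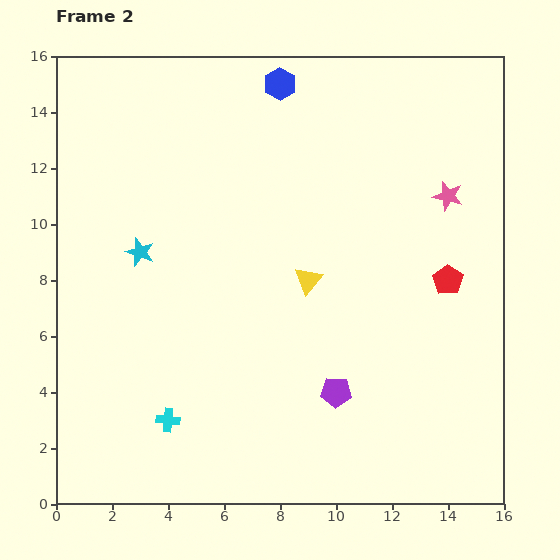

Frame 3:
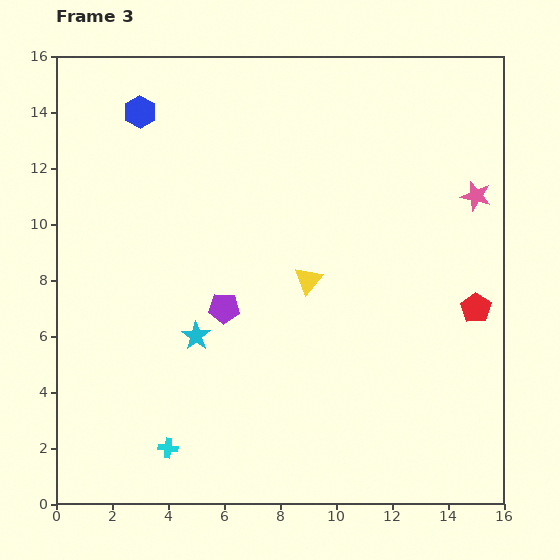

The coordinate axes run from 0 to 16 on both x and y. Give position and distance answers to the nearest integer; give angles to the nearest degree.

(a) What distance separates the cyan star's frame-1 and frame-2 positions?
3

The cyan star moved from (2, 12) to (3, 9), a distance of √(1² + 3²) ≈ 3.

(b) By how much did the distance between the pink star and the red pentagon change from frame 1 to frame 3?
+2

Distance in frame 1: 2. Distance in frame 3: 4.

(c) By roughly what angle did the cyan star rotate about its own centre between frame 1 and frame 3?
30° clockwise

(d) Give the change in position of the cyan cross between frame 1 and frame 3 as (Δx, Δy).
(-1, -3)

The cyan cross was at (5, 5) in frame 1 and (4, 2) in frame 3.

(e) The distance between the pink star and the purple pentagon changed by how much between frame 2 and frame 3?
+2

Distance in frame 2: 8. Distance in frame 3: 10.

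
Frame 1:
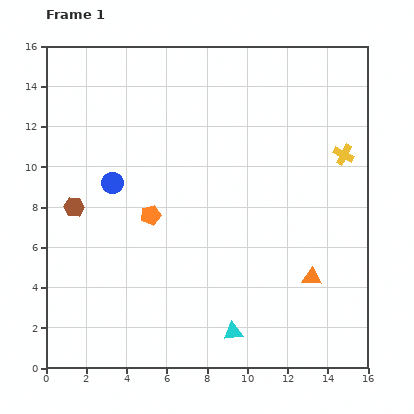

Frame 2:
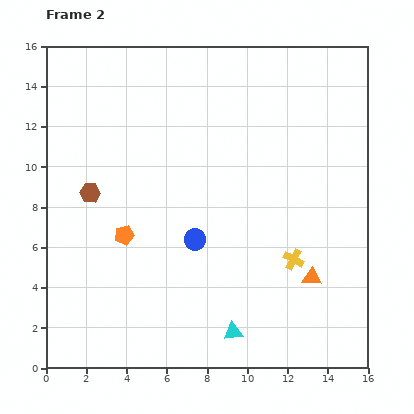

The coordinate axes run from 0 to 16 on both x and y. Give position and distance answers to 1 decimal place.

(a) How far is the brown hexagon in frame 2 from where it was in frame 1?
1.1

The brown hexagon moved from (1.4, 8.0) to (2.2, 8.7), a distance of √(0.8² + 0.7²) ≈ 1.1.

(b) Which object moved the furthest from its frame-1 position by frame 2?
the yellow cross

(moved 5.8; next 5.0)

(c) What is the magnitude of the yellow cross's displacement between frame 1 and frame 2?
5.8

The yellow cross moved from (14.8, 10.6) to (12.3, 5.4), a distance of √(2.5² + 5.2²) ≈ 5.8.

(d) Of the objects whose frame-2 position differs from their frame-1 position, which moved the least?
the brown hexagon

(moved 1.1)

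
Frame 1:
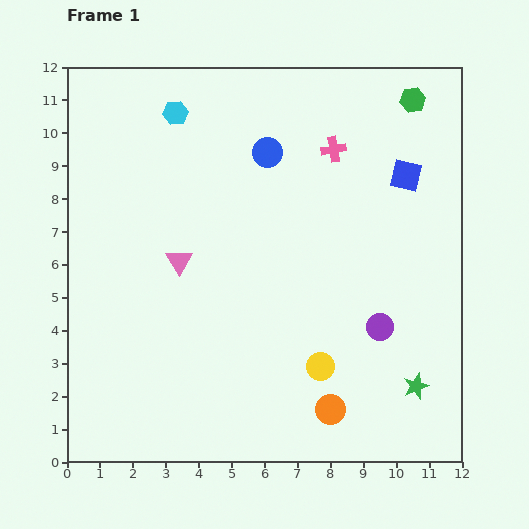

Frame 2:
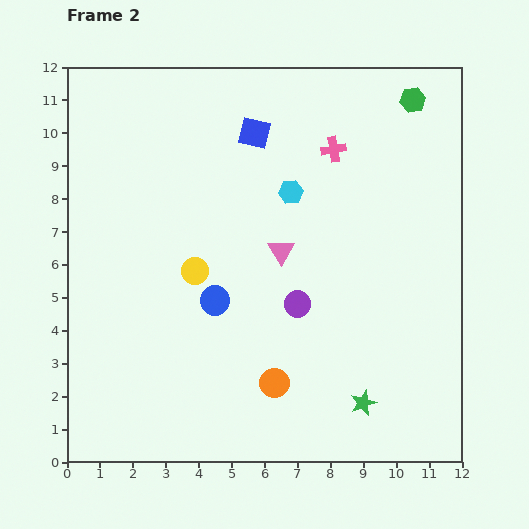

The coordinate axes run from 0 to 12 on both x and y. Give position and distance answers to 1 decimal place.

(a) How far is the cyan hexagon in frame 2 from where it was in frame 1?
4.2

The cyan hexagon moved from (3.3, 10.6) to (6.8, 8.2), a distance of √(3.5² + 2.4²) ≈ 4.2.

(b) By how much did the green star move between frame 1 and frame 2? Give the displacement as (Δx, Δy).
(-1.6, -0.5)

The green star was at (10.6, 2.3) in frame 1 and (9.0, 1.8) in frame 2.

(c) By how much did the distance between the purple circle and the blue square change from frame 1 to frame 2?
+0.7

Distance in frame 1: 4.7. Distance in frame 2: 5.4.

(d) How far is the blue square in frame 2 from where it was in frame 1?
4.8

The blue square moved from (10.3, 8.7) to (5.7, 10.0), a distance of √(4.6² + 1.3²) ≈ 4.8.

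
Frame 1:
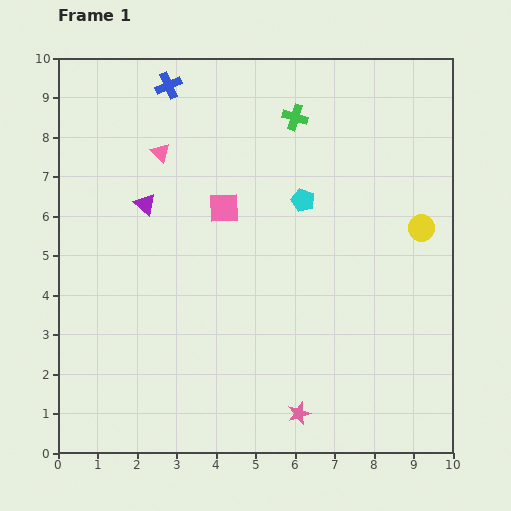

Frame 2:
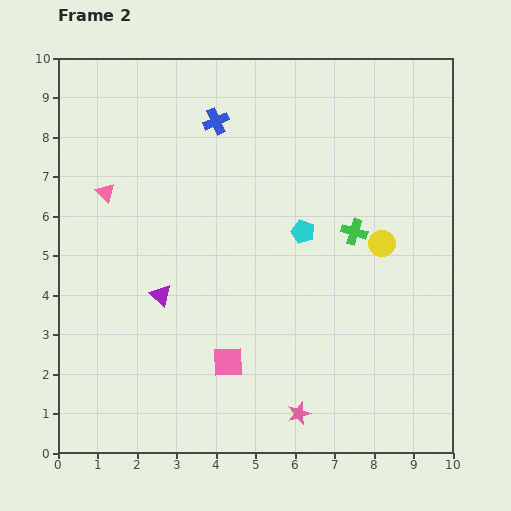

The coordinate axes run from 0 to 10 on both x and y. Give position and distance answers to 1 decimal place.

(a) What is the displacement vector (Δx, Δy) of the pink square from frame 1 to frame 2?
(0.1, -3.9)

The pink square was at (4.2, 6.2) in frame 1 and (4.3, 2.3) in frame 2.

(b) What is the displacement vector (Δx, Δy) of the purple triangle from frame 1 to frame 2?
(0.4, -2.3)

The purple triangle was at (2.2, 6.3) in frame 1 and (2.6, 4.0) in frame 2.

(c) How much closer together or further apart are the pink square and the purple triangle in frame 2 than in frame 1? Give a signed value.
+0.4

Distance in frame 1: 2.0. Distance in frame 2: 2.4.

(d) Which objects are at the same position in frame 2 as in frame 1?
the pink star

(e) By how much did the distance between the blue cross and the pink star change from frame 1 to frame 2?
-1.2

Distance in frame 1: 8.9. Distance in frame 2: 7.7.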